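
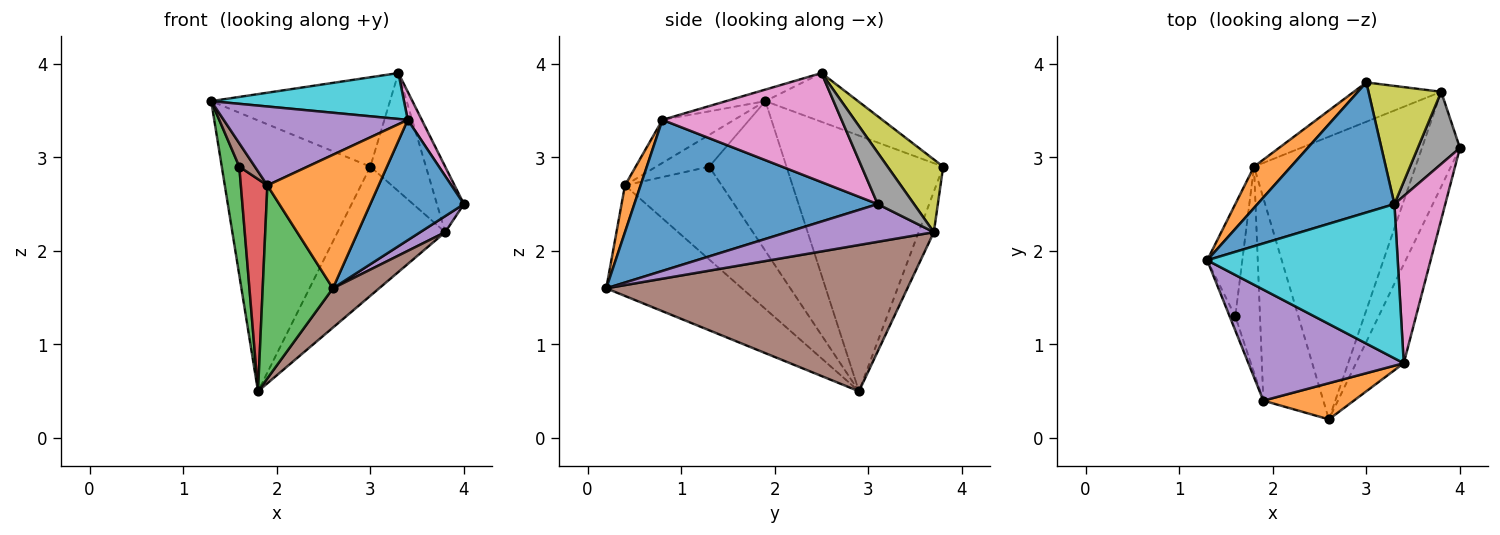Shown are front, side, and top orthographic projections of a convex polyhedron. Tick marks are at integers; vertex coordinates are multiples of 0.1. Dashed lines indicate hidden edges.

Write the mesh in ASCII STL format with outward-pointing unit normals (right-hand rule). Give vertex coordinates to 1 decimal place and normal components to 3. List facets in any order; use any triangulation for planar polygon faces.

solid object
 facet normal 0.895 -0.344 -0.283
  outer loop
   vertex 3.4 0.8 3.4
   vertex 2.6 0.2 1.6
   vertex 4.0 3.1 2.5
  endloop
 endfacet
 facet normal -0.722 0.684 0.104
  outer loop
   vertex 3.0 3.8 2.9
   vertex 1.8 2.9 0.5
   vertex 1.3 1.9 3.6
  endloop
 endfacet
 facet normal -0.951 -0.215 -0.223
  outer loop
   vertex 1.6 1.3 2.9
   vertex 1.3 1.9 3.6
   vertex 1.8 2.9 0.5
  endloop
 endfacet
 facet normal -0.134 0.948 -0.289
  outer loop
   vertex 3.8 3.7 2.2
   vertex 1.8 2.9 0.5
   vertex 3.0 3.8 2.9
  endloop
 endfacet
 facet normal 0.700 -0.119 -0.705
  outer loop
   vertex 3.8 3.7 2.2
   vertex 4.0 3.1 2.5
   vertex 2.6 0.2 1.6
  endloop
 endfacet
 facet normal 0.668 -0.103 -0.737
  outer loop
   vertex 3.8 3.7 2.2
   vertex 2.6 0.2 1.6
   vertex 1.8 2.9 0.5
  endloop
 endfacet
 facet normal 0.904 -0.071 0.422
  outer loop
   vertex 3.3 2.5 3.9
   vertex 3.4 0.8 3.4
   vertex 4.0 3.1 2.5
  endloop
 endfacet
 facet normal 0.671 0.498 0.549
  outer loop
   vertex 3.3 2.5 3.9
   vertex 4.0 3.1 2.5
   vertex 3.8 3.7 2.2
  endloop
 endfacet
 facet normal 0.577 0.577 0.577
  outer loop
   vertex 3.3 2.5 3.9
   vertex 3.8 3.7 2.2
   vertex 3.0 3.8 2.9
  endloop
 endfacet
 facet normal -0.058 -0.285 0.957
  outer loop
   vertex 3.3 2.5 3.9
   vertex 1.3 1.9 3.6
   vertex 3.4 0.8 3.4
  endloop
 endfacet
 facet normal -0.282 0.543 0.791
  outer loop
   vertex 3.3 2.5 3.9
   vertex 3.0 3.8 2.9
   vertex 1.3 1.9 3.6
  endloop
 endfacet
 facet normal 0.134 -0.956 0.259
  outer loop
   vertex 1.9 0.4 2.7
   vertex 2.6 0.2 1.6
   vertex 3.4 0.8 3.4
  endloop
 endfacet
 facet normal -0.800 -0.414 -0.434
  outer loop
   vertex 1.9 0.4 2.7
   vertex 1.8 2.9 0.5
   vertex 2.6 0.2 1.6
  endloop
 endfacet
 facet normal -0.934 -0.256 -0.249
  outer loop
   vertex 1.9 0.4 2.7
   vertex 1.6 1.3 2.9
   vertex 1.8 2.9 0.5
  endloop
 endfacet
 facet normal -0.220 -0.565 0.795
  outer loop
   vertex 1.9 0.4 2.7
   vertex 3.4 0.8 3.4
   vertex 1.3 1.9 3.6
  endloop
 endfacet
 facet normal -0.946 -0.278 -0.167
  outer loop
   vertex 1.9 0.4 2.7
   vertex 1.3 1.9 3.6
   vertex 1.6 1.3 2.9
  endloop
 endfacet
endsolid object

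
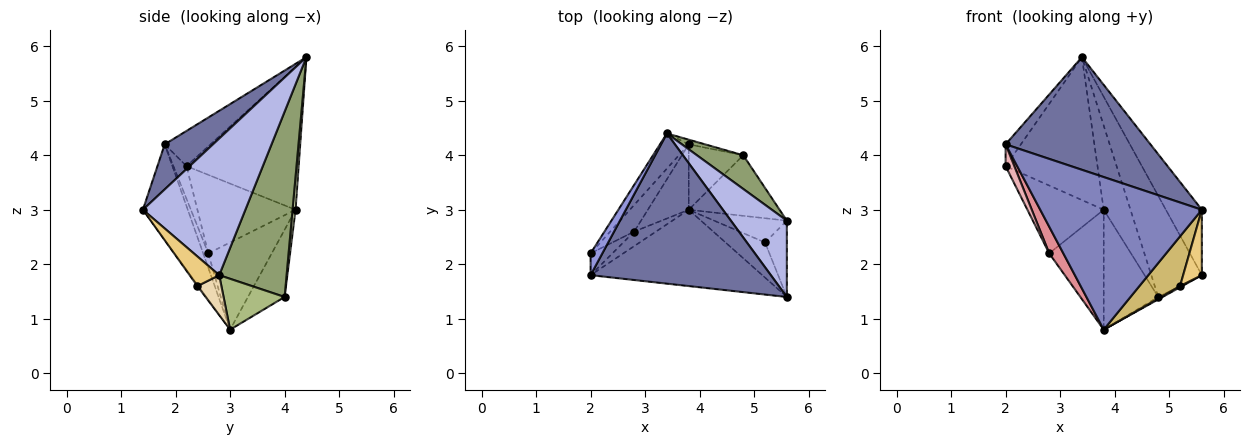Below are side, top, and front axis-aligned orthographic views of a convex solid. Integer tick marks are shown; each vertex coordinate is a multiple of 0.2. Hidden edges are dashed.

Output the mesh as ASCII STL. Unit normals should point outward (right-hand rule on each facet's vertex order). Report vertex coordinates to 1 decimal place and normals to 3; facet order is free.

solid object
 facet normal 0.196 -0.588 0.784
  outer loop
   vertex 3.4 4.4 5.8
   vertex 2.0 1.8 4.2
   vertex 5.6 1.4 3.0
  endloop
 endfacet
 facet normal -0.241 -0.868 -0.434
  outer loop
   vertex 3.8 3.0 0.8
   vertex 5.6 1.4 3.0
   vertex 2.0 1.8 4.2
  endloop
 endfacet
 facet normal -0.905 0.302 0.302
  outer loop
   vertex 2.0 2.2 3.8
   vertex 2.0 1.8 4.2
   vertex 3.4 4.4 5.8
  endloop
 endfacet
 facet normal 0.880 0.309 0.360
  outer loop
   vertex 5.6 2.8 1.8
   vertex 3.4 4.4 5.8
   vertex 5.6 1.4 3.0
  endloop
 endfacet
 facet normal 0.784 0.588 0.196
  outer loop
   vertex 5.6 2.8 1.8
   vertex 4.8 4.0 1.4
   vertex 3.4 4.4 5.8
  endloop
 endfacet
 facet normal 0.488 0.035 -0.872
  outer loop
   vertex 5.6 2.8 1.8
   vertex 3.8 3.0 0.8
   vertex 4.8 4.0 1.4
  endloop
 endfacet
 facet normal -0.764 0.626 -0.154
  outer loop
   vertex 3.8 4.2 3.0
   vertex 2.0 2.2 3.8
   vertex 3.4 4.4 5.8
  endloop
 endfacet
 facet normal 0.110 0.992 -0.055
  outer loop
   vertex 3.8 4.2 3.0
   vertex 3.4 4.4 5.8
   vertex 4.8 4.0 1.4
  endloop
 endfacet
 facet normal -0.509 0.756 -0.412
  outer loop
   vertex 3.8 4.2 3.0
   vertex 4.8 4.0 1.4
   vertex 3.8 3.0 0.8
  endloop
 endfacet
 facet normal -0.020 -0.816 -0.577
  outer loop
   vertex 5.2 2.4 1.6
   vertex 5.6 1.4 3.0
   vertex 3.8 3.0 0.8
  endloop
 endfacet
 facet normal 0.718 -0.453 -0.529
  outer loop
   vertex 5.2 2.4 1.6
   vertex 5.6 2.8 1.8
   vertex 5.6 1.4 3.0
  endloop
 endfacet
 facet normal 0.481 -0.044 -0.875
  outer loop
   vertex 5.2 2.4 1.6
   vertex 3.8 3.0 0.8
   vertex 5.6 2.8 1.8
  endloop
 endfacet
 facet normal -0.715 0.614 -0.335
  outer loop
   vertex 2.8 2.6 2.2
   vertex 3.8 4.2 3.0
   vertex 3.8 3.0 0.8
  endloop
 endfacet
 facet normal -0.767 0.597 -0.234
  outer loop
   vertex 2.8 2.6 2.2
   vertex 2.0 2.2 3.8
   vertex 3.8 4.2 3.0
  endloop
 endfacet
 facet normal -0.304 -0.836 -0.456
  outer loop
   vertex 2.8 2.6 2.2
   vertex 3.8 3.0 0.8
   vertex 2.0 1.8 4.2
  endloop
 endfacet
 facet normal -0.728 -0.485 -0.485
  outer loop
   vertex 2.8 2.6 2.2
   vertex 2.0 1.8 4.2
   vertex 2.0 2.2 3.8
  endloop
 endfacet
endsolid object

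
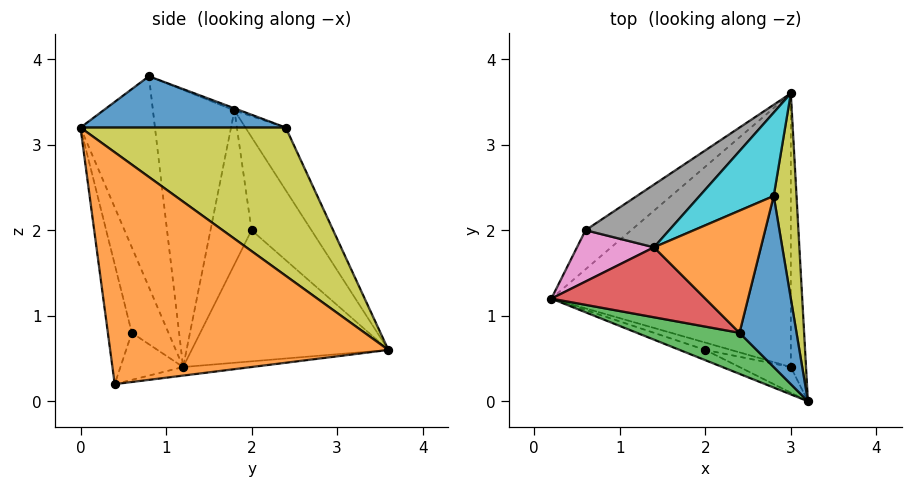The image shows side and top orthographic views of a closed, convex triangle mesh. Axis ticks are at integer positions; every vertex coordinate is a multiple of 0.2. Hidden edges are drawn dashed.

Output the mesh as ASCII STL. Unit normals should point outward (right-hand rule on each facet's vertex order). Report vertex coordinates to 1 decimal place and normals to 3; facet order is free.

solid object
 facet normal -0.035 0.124 -0.992
  outer loop
   vertex 3.0 0.4 0.2
   vertex 0.2 1.2 0.4
   vertex 3.0 3.6 0.6
  endloop
 endfacet
 facet normal 0.998 0.008 -0.065
  outer loop
   vertex 3.0 0.4 0.2
   vertex 3.0 3.6 0.6
   vertex 3.2 0.0 3.2
  endloop
 endfacet
 facet normal -0.297 -0.951 -0.089
  outer loop
   vertex 2.0 0.6 0.8
   vertex 3.2 0.0 3.2
   vertex 0.2 1.2 0.4
  endloop
 endfacet
 facet normal -0.282 -0.947 -0.154
  outer loop
   vertex 2.0 0.6 0.8
   vertex 0.2 1.2 0.4
   vertex 3.0 0.4 0.2
  endloop
 endfacet
 facet normal -0.258 -0.960 -0.111
  outer loop
   vertex 2.0 0.6 0.8
   vertex 3.0 0.4 0.2
   vertex 3.2 0.0 3.2
  endloop
 endfacet
 facet normal -0.626 0.749 -0.218
  outer loop
   vertex 0.6 2.0 2.0
   vertex 3.0 3.6 0.6
   vertex 0.2 1.2 0.4
  endloop
 endfacet
 facet normal -0.816 -0.408 0.408
  outer loop
   vertex 0.6 2.0 2.0
   vertex 0.2 1.2 0.4
   vertex 1.4 1.8 3.4
  endloop
 endfacet
 facet normal -0.377 0.862 0.339
  outer loop
   vertex 0.6 2.0 2.0
   vertex 1.4 1.8 3.4
   vertex 3.0 3.6 0.6
  endloop
 endfacet
 facet normal 0.975 0.163 0.150
  outer loop
   vertex 2.8 2.4 3.2
   vertex 3.2 0.0 3.2
   vertex 3.0 3.6 0.6
  endloop
 endfacet
 facet normal -0.319 0.870 0.377
  outer loop
   vertex 2.8 2.4 3.2
   vertex 3.0 3.6 0.6
   vertex 1.4 1.8 3.4
  endloop
 endfacet
 facet normal 0.665 0.111 0.739
  outer loop
   vertex 2.4 0.8 3.8
   vertex 3.2 0.0 3.2
   vertex 2.8 2.4 3.2
  endloop
 endfacet
 facet normal -0.019 0.355 0.935
  outer loop
   vertex 2.4 0.8 3.8
   vertex 2.8 2.4 3.2
   vertex 1.4 1.8 3.4
  endloop
 endfacet
 facet normal -0.568 -0.775 0.276
  outer loop
   vertex 2.4 0.8 3.8
   vertex 0.2 1.2 0.4
   vertex 3.2 0.0 3.2
  endloop
 endfacet
 facet normal -0.723 -0.562 0.402
  outer loop
   vertex 2.4 0.8 3.8
   vertex 1.4 1.8 3.4
   vertex 0.2 1.2 0.4
  endloop
 endfacet
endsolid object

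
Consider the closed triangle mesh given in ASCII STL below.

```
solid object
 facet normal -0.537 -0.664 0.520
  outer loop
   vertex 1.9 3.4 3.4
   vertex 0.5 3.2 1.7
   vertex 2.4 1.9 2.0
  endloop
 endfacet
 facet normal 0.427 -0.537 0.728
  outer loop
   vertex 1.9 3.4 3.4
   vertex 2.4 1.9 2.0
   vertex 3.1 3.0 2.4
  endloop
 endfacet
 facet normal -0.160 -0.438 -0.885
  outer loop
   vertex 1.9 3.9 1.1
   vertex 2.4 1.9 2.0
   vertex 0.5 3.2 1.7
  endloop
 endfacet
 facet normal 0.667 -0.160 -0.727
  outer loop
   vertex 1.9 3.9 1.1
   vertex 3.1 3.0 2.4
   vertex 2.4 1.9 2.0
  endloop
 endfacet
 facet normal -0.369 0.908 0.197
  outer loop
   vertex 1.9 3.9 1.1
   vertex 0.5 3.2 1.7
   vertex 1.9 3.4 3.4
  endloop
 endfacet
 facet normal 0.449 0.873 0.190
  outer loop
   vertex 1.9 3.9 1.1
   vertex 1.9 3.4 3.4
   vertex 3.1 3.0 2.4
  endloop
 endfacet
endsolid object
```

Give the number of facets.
6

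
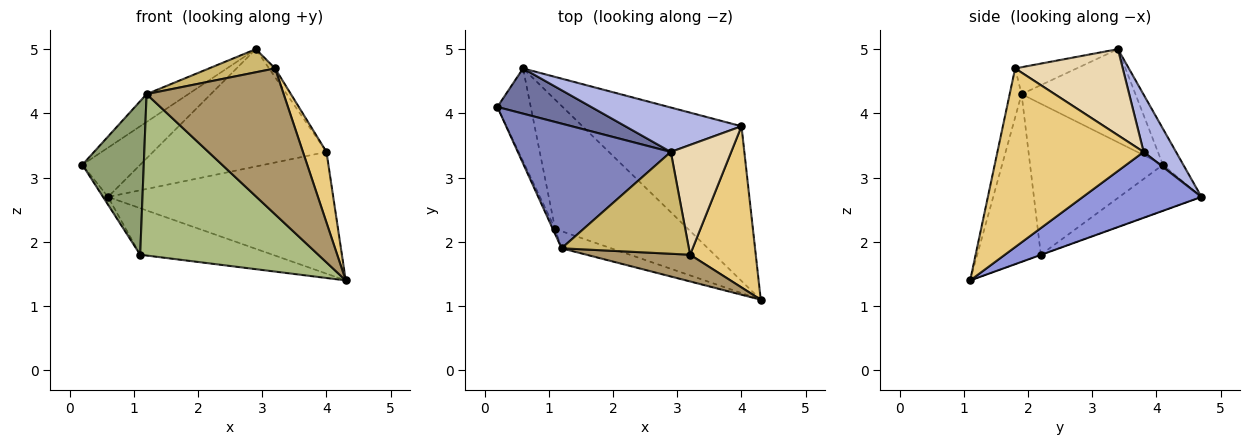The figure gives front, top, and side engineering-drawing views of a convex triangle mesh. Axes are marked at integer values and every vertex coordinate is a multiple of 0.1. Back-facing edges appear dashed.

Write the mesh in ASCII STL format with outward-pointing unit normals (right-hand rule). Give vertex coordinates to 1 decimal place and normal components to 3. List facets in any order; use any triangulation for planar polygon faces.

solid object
 facet normal -0.251 0.713 0.654
  outer loop
   vertex 0.6 4.7 2.7
   vertex 0.2 4.1 3.2
   vertex 2.9 3.4 5.0
  endloop
 endfacet
 facet normal -0.511 0.187 0.839
  outer loop
   vertex 1.2 1.9 4.3
   vertex 2.9 3.4 5.0
   vertex 0.2 4.1 3.2
  endloop
 endfacet
 facet normal 0.310 0.588 -0.747
  outer loop
   vertex 4.0 3.8 3.4
   vertex 4.3 1.1 1.4
   vertex 0.6 4.7 2.7
  endloop
 endfacet
 facet normal 0.172 0.921 0.349
  outer loop
   vertex 4.0 3.8 3.4
   vertex 0.6 4.7 2.7
   vertex 2.9 3.4 5.0
  endloop
 endfacet
 facet normal -0.908 -0.420 -0.014
  outer loop
   vertex 1.1 2.2 1.8
   vertex 1.2 1.9 4.3
   vertex 0.2 4.1 3.2
  endloop
 endfacet
 facet normal -0.335 -0.937 -0.099
  outer loop
   vertex 1.1 2.2 1.8
   vertex 4.3 1.1 1.4
   vertex 1.2 1.9 4.3
  endloop
 endfacet
 facet normal -0.808 0.050 -0.587
  outer loop
   vertex 1.1 2.2 1.8
   vertex 0.2 4.1 3.2
   vertex 0.6 4.7 2.7
  endloop
 endfacet
 facet normal -0.001 0.338 -0.941
  outer loop
   vertex 1.1 2.2 1.8
   vertex 0.6 4.7 2.7
   vertex 4.3 1.1 1.4
  endloop
 endfacet
 facet normal -0.085 -0.980 0.180
  outer loop
   vertex 3.2 1.8 4.7
   vertex 1.2 1.9 4.3
   vertex 4.3 1.1 1.4
  endloop
 endfacet
 facet normal -0.202 -0.217 0.955
  outer loop
   vertex 3.2 1.8 4.7
   vertex 2.9 3.4 5.0
   vertex 1.2 1.9 4.3
  endloop
 endfacet
 facet normal 0.928 -0.150 0.341
  outer loop
   vertex 3.2 1.8 4.7
   vertex 4.3 1.1 1.4
   vertex 4.0 3.8 3.4
  endloop
 endfacet
 facet normal 0.818 0.046 0.574
  outer loop
   vertex 3.2 1.8 4.7
   vertex 4.0 3.8 3.4
   vertex 2.9 3.4 5.0
  endloop
 endfacet
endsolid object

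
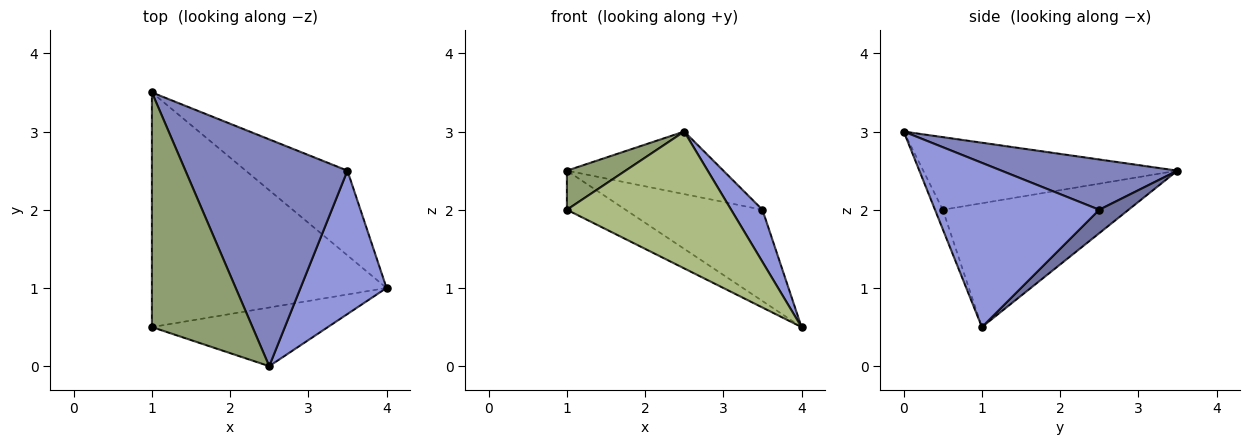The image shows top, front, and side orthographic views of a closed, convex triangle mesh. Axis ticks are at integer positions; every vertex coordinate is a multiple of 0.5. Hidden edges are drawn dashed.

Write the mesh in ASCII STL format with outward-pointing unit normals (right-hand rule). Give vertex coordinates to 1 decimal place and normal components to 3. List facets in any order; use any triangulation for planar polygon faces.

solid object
 facet normal 0.155 0.724 -0.672
  outer loop
   vertex 3.5 2.5 2.0
   vertex 4.0 1.0 0.5
   vertex 1.0 3.5 2.5
  endloop
 endfacet
 facet normal 0.287 0.255 0.924
  outer loop
   vertex 3.5 2.5 2.0
   vertex 1.0 3.5 2.5
   vertex 2.5 0.0 3.0
  endloop
 endfacet
 facet normal 0.873 -0.166 0.458
  outer loop
   vertex 3.5 2.5 2.0
   vertex 2.5 0.0 3.0
   vertex 4.0 1.0 0.5
  endloop
 endfacet
 facet normal -0.462 0.146 -0.875
  outer loop
   vertex 1.0 0.5 2.0
   vertex 1.0 3.5 2.5
   vertex 4.0 1.0 0.5
  endloop
 endfacet
 facet normal -0.580 -0.134 0.803
  outer loop
   vertex 1.0 0.5 2.0
   vertex 2.5 0.0 3.0
   vertex 1.0 3.5 2.5
  endloop
 endfacet
 facet normal -0.044 -0.918 -0.394
  outer loop
   vertex 1.0 0.5 2.0
   vertex 4.0 1.0 0.5
   vertex 2.5 0.0 3.0
  endloop
 endfacet
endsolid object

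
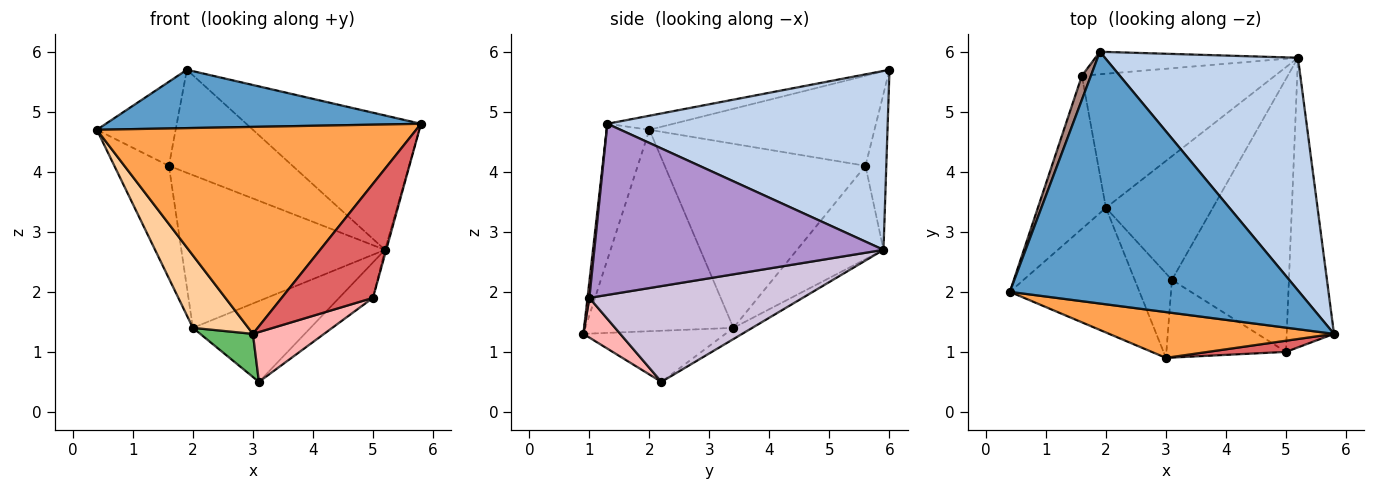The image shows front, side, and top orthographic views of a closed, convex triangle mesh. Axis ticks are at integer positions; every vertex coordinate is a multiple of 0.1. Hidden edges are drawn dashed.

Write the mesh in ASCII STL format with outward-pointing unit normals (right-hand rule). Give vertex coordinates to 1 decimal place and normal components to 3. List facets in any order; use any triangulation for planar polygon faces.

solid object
 facet normal -0.047 -0.226 0.973
  outer loop
   vertex 1.9 6.0 5.7
   vertex 0.4 2.0 4.7
   vertex 5.8 1.3 4.8
  endloop
 endfacet
 facet normal 0.626 0.390 0.675
  outer loop
   vertex 5.2 5.9 2.7
   vertex 1.9 6.0 5.7
   vertex 5.8 1.3 4.8
  endloop
 endfacet
 facet normal -0.129 -0.968 0.214
  outer loop
   vertex 3.0 0.9 1.3
   vertex 5.8 1.3 4.8
   vertex 0.4 2.0 4.7
  endloop
 endfacet
 facet normal -0.802 -0.300 -0.516
  outer loop
   vertex 2.0 3.4 1.4
   vertex 3.0 0.9 1.3
   vertex 0.4 2.0 4.7
  endloop
 endfacet
 facet normal -0.774 -0.287 -0.564
  outer loop
   vertex 2.0 3.4 1.4
   vertex 3.1 2.2 0.5
   vertex 3.0 0.9 1.3
  endloop
 endfacet
 facet normal -0.087 0.545 -0.834
  outer loop
   vertex 2.0 3.4 1.4
   vertex 5.2 5.9 2.7
   vertex 3.1 2.2 0.5
  endloop
 endfacet
 facet normal 0.021 -0.995 0.097
  outer loop
   vertex 5.0 1.0 1.9
   vertex 5.8 1.3 4.8
   vertex 3.0 0.9 1.3
  endloop
 endfacet
 facet normal 0.269 -0.520 -0.811
  outer loop
   vertex 5.0 1.0 1.9
   vertex 3.0 0.9 1.3
   vertex 3.1 2.2 0.5
  endloop
 endfacet
 facet normal 0.964 0.004 -0.266
  outer loop
   vertex 5.0 1.0 1.9
   vertex 5.2 5.9 2.7
   vertex 5.8 1.3 4.8
  endloop
 endfacet
 facet normal 0.630 0.100 -0.770
  outer loop
   vertex 5.0 1.0 1.9
   vertex 3.1 2.2 0.5
   vertex 5.2 5.9 2.7
  endloop
 endfacet
 facet normal -0.940 0.329 0.094
  outer loop
   vertex 1.6 5.6 4.1
   vertex 0.4 2.0 4.7
   vertex 1.9 6.0 5.7
  endloop
 endfacet
 facet normal -0.909 0.247 -0.336
  outer loop
   vertex 1.6 5.6 4.1
   vertex 2.0 3.4 1.4
   vertex 0.4 2.0 4.7
  endloop
 endfacet
 facet normal -0.162 0.964 -0.211
  outer loop
   vertex 1.6 5.6 4.1
   vertex 1.9 6.0 5.7
   vertex 5.2 5.9 2.7
  endloop
 endfacet
 facet normal -0.304 0.716 -0.628
  outer loop
   vertex 1.6 5.6 4.1
   vertex 5.2 5.9 2.7
   vertex 2.0 3.4 1.4
  endloop
 endfacet
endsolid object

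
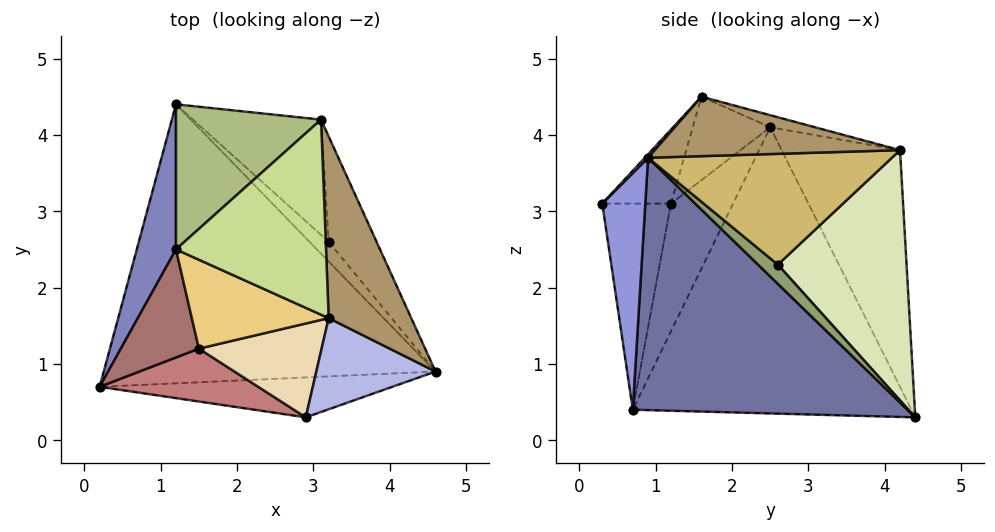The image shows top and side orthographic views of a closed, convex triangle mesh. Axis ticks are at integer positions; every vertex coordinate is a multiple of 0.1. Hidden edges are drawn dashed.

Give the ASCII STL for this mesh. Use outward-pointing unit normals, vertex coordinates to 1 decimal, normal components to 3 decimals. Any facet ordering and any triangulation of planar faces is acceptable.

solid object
 facet normal 0.595 -0.182 -0.783
  outer loop
   vertex 1.2 4.4 0.3
   vertex 4.6 0.9 3.7
   vertex 0.2 0.7 0.4
  endloop
 endfacet
 facet normal -0.956 0.262 0.131
  outer loop
   vertex 1.2 2.5 4.1
   vertex 1.2 4.4 0.3
   vertex 0.2 0.7 0.4
  endloop
 endfacet
 facet normal 0.444 -0.709 -0.549
  outer loop
   vertex 2.9 0.3 3.1
   vertex 0.2 0.7 0.4
   vertex 4.6 0.9 3.7
  endloop
 endfacet
 facet normal 0.020 -0.735 0.678
  outer loop
   vertex 2.9 0.3 3.1
   vertex 4.6 0.9 3.7
   vertex 3.2 1.6 4.5
  endloop
 endfacet
 facet normal 0.707 0.000 -0.707
  outer loop
   vertex 3.2 2.6 2.3
   vertex 4.6 0.9 3.7
   vertex 1.2 4.4 0.3
  endloop
 endfacet
 facet normal -0.589 0.723 0.361
  outer loop
   vertex 3.1 4.2 3.8
   vertex 1.2 4.4 0.3
   vertex 1.2 2.5 4.1
  endloop
 endfacet
 facet normal -0.077 0.256 0.963
  outer loop
   vertex 3.1 4.2 3.8
   vertex 1.2 2.5 4.1
   vertex 3.2 1.6 4.5
  endloop
 endfacet
 facet normal 0.802 0.435 -0.410
  outer loop
   vertex 3.1 4.2 3.8
   vertex 3.2 2.6 2.3
   vertex 1.2 4.4 0.3
  endloop
 endfacet
 facet normal 0.568 0.234 0.789
  outer loop
   vertex 3.1 4.2 3.8
   vertex 3.2 1.6 4.5
   vertex 4.6 0.9 3.7
  endloop
 endfacet
 facet normal 0.844 0.394 -0.365
  outer loop
   vertex 3.1 4.2 3.8
   vertex 4.6 0.9 3.7
   vertex 3.2 2.6 2.3
  endloop
 endfacet
 facet normal -0.411 -0.614 0.674
  outer loop
   vertex 1.5 1.2 3.1
   vertex 3.2 1.6 4.5
   vertex 1.2 2.5 4.1
  endloop
 endfacet
 facet normal -0.403 -0.626 0.668
  outer loop
   vertex 1.5 1.2 3.1
   vertex 2.9 0.3 3.1
   vertex 3.2 1.6 4.5
  endloop
 endfacet
 facet normal -0.732 -0.513 0.448
  outer loop
   vertex 1.5 1.2 3.1
   vertex 1.2 2.5 4.1
   vertex 0.2 0.7 0.4
  endloop
 endfacet
 facet normal -0.499 -0.777 0.384
  outer loop
   vertex 1.5 1.2 3.1
   vertex 0.2 0.7 0.4
   vertex 2.9 0.3 3.1
  endloop
 endfacet
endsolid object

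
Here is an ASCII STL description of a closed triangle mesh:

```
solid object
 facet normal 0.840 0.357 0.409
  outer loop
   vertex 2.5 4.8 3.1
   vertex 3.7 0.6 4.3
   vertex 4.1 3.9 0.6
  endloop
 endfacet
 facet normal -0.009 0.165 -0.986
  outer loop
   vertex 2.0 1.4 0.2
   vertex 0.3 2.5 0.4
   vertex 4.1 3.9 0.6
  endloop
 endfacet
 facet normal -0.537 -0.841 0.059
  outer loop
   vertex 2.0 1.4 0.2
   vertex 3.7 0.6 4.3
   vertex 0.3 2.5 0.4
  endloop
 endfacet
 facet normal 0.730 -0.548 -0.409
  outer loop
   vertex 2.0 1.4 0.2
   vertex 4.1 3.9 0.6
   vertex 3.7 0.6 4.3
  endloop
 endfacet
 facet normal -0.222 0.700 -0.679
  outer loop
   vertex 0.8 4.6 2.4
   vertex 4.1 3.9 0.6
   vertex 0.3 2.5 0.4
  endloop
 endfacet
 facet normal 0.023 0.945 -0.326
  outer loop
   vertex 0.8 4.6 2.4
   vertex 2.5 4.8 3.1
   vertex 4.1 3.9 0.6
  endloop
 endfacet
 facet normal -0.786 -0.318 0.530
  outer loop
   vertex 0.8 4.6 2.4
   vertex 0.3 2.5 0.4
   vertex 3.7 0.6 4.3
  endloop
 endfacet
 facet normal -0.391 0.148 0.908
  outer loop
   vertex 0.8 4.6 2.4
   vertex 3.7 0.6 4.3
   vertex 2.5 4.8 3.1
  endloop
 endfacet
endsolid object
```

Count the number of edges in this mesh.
12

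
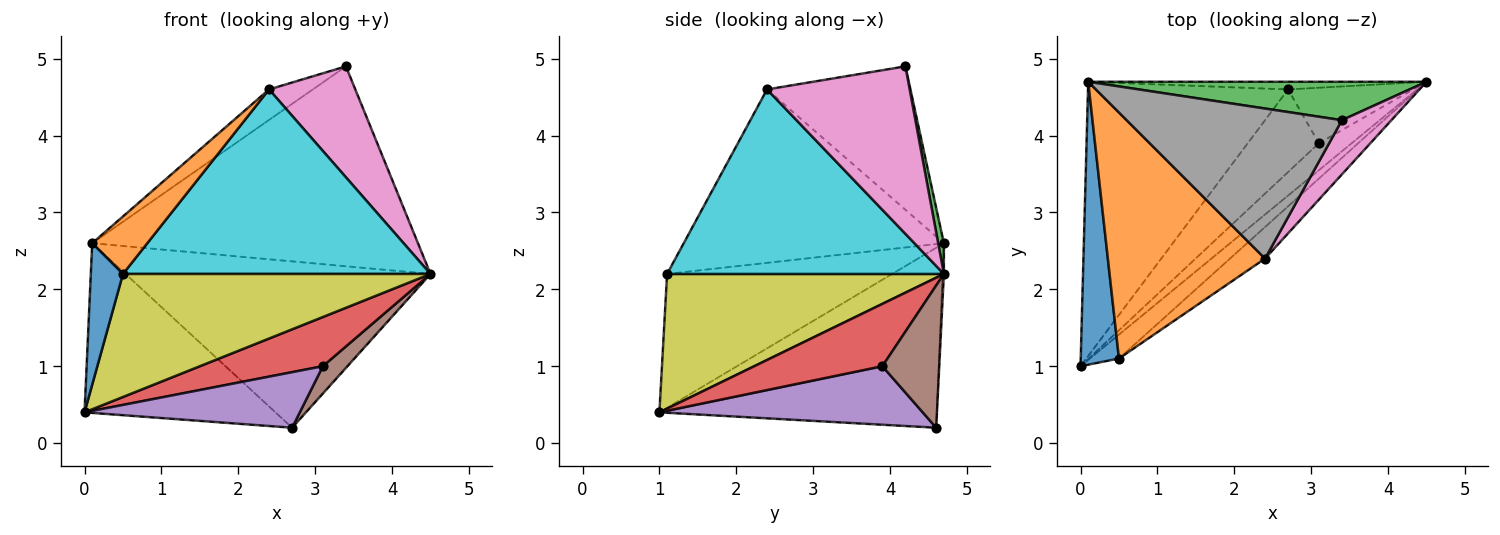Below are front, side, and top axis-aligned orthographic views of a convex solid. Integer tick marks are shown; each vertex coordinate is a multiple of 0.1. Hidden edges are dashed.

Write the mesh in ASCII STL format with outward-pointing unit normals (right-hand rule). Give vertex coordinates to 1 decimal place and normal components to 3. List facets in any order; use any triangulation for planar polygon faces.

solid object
 facet normal -0.607 0.418 -0.675
  outer loop
   vertex 0.1 4.7 2.6
   vertex 2.7 4.6 0.2
   vertex 0.0 1.0 0.4
  endloop
 endfacet
 facet normal -0.004 0.999 -0.046
  outer loop
   vertex 0.1 4.7 2.6
   vertex 4.5 4.7 2.2
   vertex 2.7 4.6 0.2
  endloop
 endfacet
 facet normal 0.017 0.982 0.189
  outer loop
   vertex 0.1 4.7 2.6
   vertex 3.4 4.2 4.9
   vertex 4.5 4.7 2.2
  endloop
 endfacet
 facet normal 0.674 -0.647 -0.355
  outer loop
   vertex 3.1 3.9 1.0
   vertex 4.5 4.7 2.2
   vertex 0.0 1.0 0.4
  endloop
 endfacet
 facet normal 0.564 -0.461 -0.685
  outer loop
   vertex 3.1 3.9 1.0
   vertex 0.0 1.0 0.4
   vertex 2.7 4.6 0.2
  endloop
 endfacet
 facet normal 0.715 -0.309 -0.628
  outer loop
   vertex 3.1 3.9 1.0
   vertex 2.7 4.6 0.2
   vertex 4.5 4.7 2.2
  endloop
 endfacet
 facet normal 0.830 -0.502 0.245
  outer loop
   vertex 2.4 2.4 4.6
   vertex 4.5 4.7 2.2
   vertex 3.4 4.2 4.9
  endloop
 endfacet
 facet normal -0.547 0.167 0.821
  outer loop
   vertex 2.4 2.4 4.6
   vertex 3.4 4.2 4.9
   vertex 0.1 4.7 2.6
  endloop
 endfacet
 facet normal 0.662 -0.736 -0.143
  outer loop
   vertex 0.5 1.1 2.2
   vertex 0.0 1.0 0.4
   vertex 4.5 4.7 2.2
  endloop
 endfacet
 facet normal 0.664 -0.737 -0.126
  outer loop
   vertex 0.5 1.1 2.2
   vertex 4.5 4.7 2.2
   vertex 2.4 2.4 4.6
  endloop
 endfacet
 facet normal -0.953 -0.136 0.272
  outer loop
   vertex 0.5 1.1 2.2
   vertex 0.1 4.7 2.6
   vertex 0.0 1.0 0.4
  endloop
 endfacet
 facet normal -0.732 -0.155 0.663
  outer loop
   vertex 0.5 1.1 2.2
   vertex 2.4 2.4 4.6
   vertex 0.1 4.7 2.6
  endloop
 endfacet
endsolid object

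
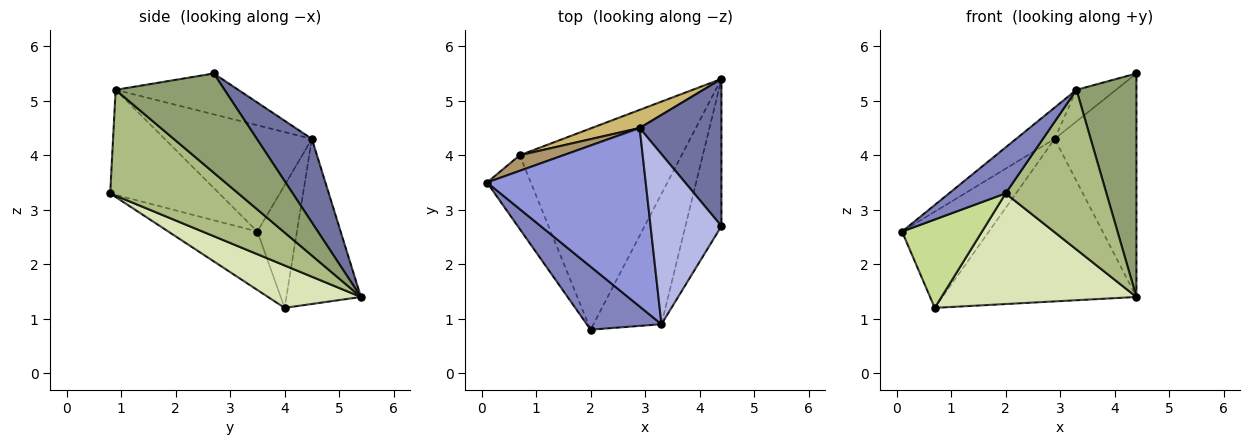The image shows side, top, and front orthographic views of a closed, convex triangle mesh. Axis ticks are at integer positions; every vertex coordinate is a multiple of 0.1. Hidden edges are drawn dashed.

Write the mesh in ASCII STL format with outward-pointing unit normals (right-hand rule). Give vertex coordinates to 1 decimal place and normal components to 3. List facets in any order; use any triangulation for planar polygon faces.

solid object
 facet normal 0.490 0.728 0.479
  outer loop
   vertex 2.9 4.5 4.3
   vertex 4.4 2.7 5.5
   vertex 4.4 5.4 1.4
  endloop
 endfacet
 facet normal -0.750 -0.390 0.534
  outer loop
   vertex 3.3 0.9 5.2
   vertex 0.1 3.5 2.6
   vertex 2.0 0.8 3.3
  endloop
 endfacet
 facet normal -0.551 0.144 0.822
  outer loop
   vertex 3.3 0.9 5.2
   vertex 2.9 4.5 4.3
   vertex 0.1 3.5 2.6
  endloop
 endfacet
 facet normal -0.493 0.159 0.855
  outer loop
   vertex 3.3 0.9 5.2
   vertex 4.4 2.7 5.5
   vertex 2.9 4.5 4.3
  endloop
 endfacet
 facet normal 0.835 -0.460 -0.303
  outer loop
   vertex 3.3 0.9 5.2
   vertex 4.4 5.4 1.4
   vertex 4.4 2.7 5.5
  endloop
 endfacet
 facet normal 0.701 -0.552 -0.451
  outer loop
   vertex 3.3 0.9 5.2
   vertex 2.0 0.8 3.3
   vertex 4.4 5.4 1.4
  endloop
 endfacet
 facet normal -0.650 -0.584 -0.487
  outer loop
   vertex 0.7 4.0 1.2
   vertex 2.0 0.8 3.3
   vertex 0.1 3.5 2.6
  endloop
 endfacet
 facet normal 0.224 -0.470 -0.854
  outer loop
   vertex 0.7 4.0 1.2
   vertex 4.4 5.4 1.4
   vertex 2.0 0.8 3.3
  endloop
 endfacet
 facet normal -0.410 0.900 0.146
  outer loop
   vertex 0.7 4.0 1.2
   vertex 0.1 3.5 2.6
   vertex 2.9 4.5 4.3
  endloop
 endfacet
 facet normal -0.357 0.928 0.104
  outer loop
   vertex 0.7 4.0 1.2
   vertex 2.9 4.5 4.3
   vertex 4.4 5.4 1.4
  endloop
 endfacet
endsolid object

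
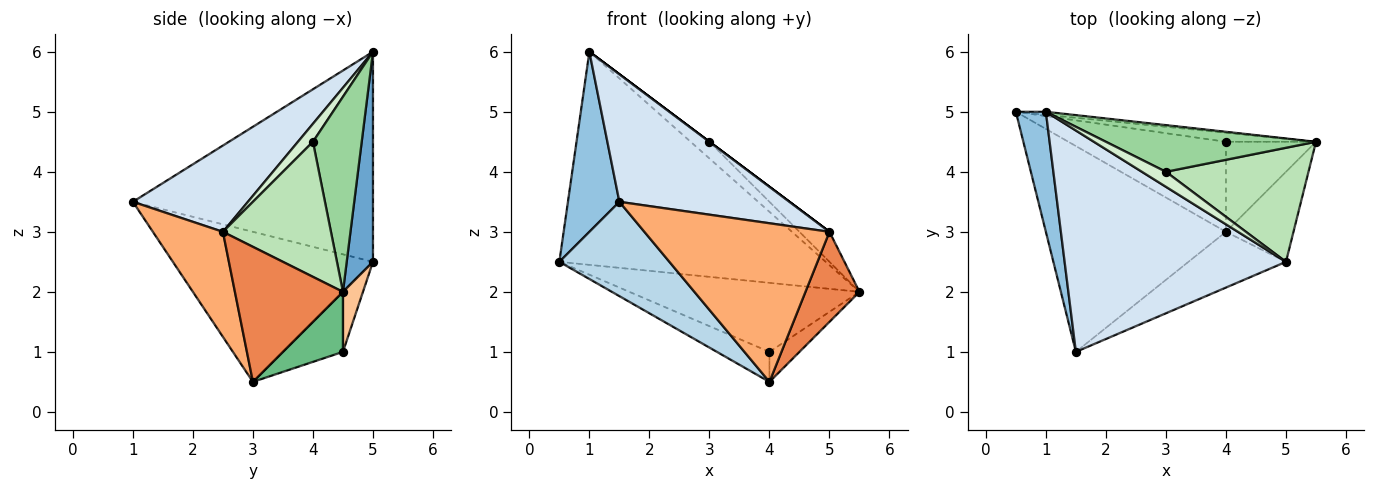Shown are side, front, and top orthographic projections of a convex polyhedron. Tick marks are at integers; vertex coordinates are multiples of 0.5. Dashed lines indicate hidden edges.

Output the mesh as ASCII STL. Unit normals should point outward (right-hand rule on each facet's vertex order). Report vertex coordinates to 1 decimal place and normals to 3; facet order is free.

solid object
 facet normal 0.098 0.995 -0.014
  outer loop
   vertex 1.0 5.0 6.0
   vertex 5.5 4.5 2.0
   vertex 0.5 5.0 2.5
  endloop
 endfacet
 facet normal -0.968 -0.208 0.138
  outer loop
   vertex 1.0 5.0 6.0
   vertex 0.5 5.0 2.5
   vertex 1.5 1.0 3.5
  endloop
 endfacet
 facet normal -0.604 -0.332 -0.725
  outer loop
   vertex 4.0 3.0 0.5
   vertex 1.5 1.0 3.5
   vertex 0.5 5.0 2.5
  endloop
 endfacet
 facet normal 0.320 -0.473 0.821
  outer loop
   vertex 5.0 2.5 3.0
   vertex 1.0 5.0 6.0
   vertex 1.5 1.0 3.5
  endloop
 endfacet
 facet normal 0.816 -0.408 -0.408
  outer loop
   vertex 5.0 2.5 3.0
   vertex 4.0 3.0 0.5
   vertex 5.5 4.5 2.0
  endloop
 endfacet
 facet normal 0.336 -0.889 -0.312
  outer loop
   vertex 5.0 2.5 3.0
   vertex 1.5 1.0 3.5
   vertex 4.0 3.0 0.5
  endloop
 endfacet
 facet normal 0.086 0.988 -0.129
  outer loop
   vertex 4.0 4.5 1.0
   vertex 0.5 5.0 2.5
   vertex 5.5 4.5 2.0
  endloop
 endfacet
 facet normal -0.340 0.297 -0.892
  outer loop
   vertex 4.0 4.5 1.0
   vertex 4.0 3.0 0.5
   vertex 0.5 5.0 2.5
  endloop
 endfacet
 facet normal 0.535 0.267 -0.802
  outer loop
   vertex 4.0 4.5 1.0
   vertex 5.5 4.5 2.0
   vertex 4.0 3.0 0.5
  endloop
 endfacet
 facet normal 0.658 0.253 0.709
  outer loop
   vertex 3.0 4.0 4.5
   vertex 5.5 4.5 2.0
   vertex 1.0 5.0 6.0
  endloop
 endfacet
 facet normal 0.676 0.188 0.713
  outer loop
   vertex 3.0 4.0 4.5
   vertex 5.0 2.5 3.0
   vertex 5.5 4.5 2.0
  endloop
 endfacet
 facet normal 0.600 0.000 0.800
  outer loop
   vertex 3.0 4.0 4.5
   vertex 1.0 5.0 6.0
   vertex 5.0 2.5 3.0
  endloop
 endfacet
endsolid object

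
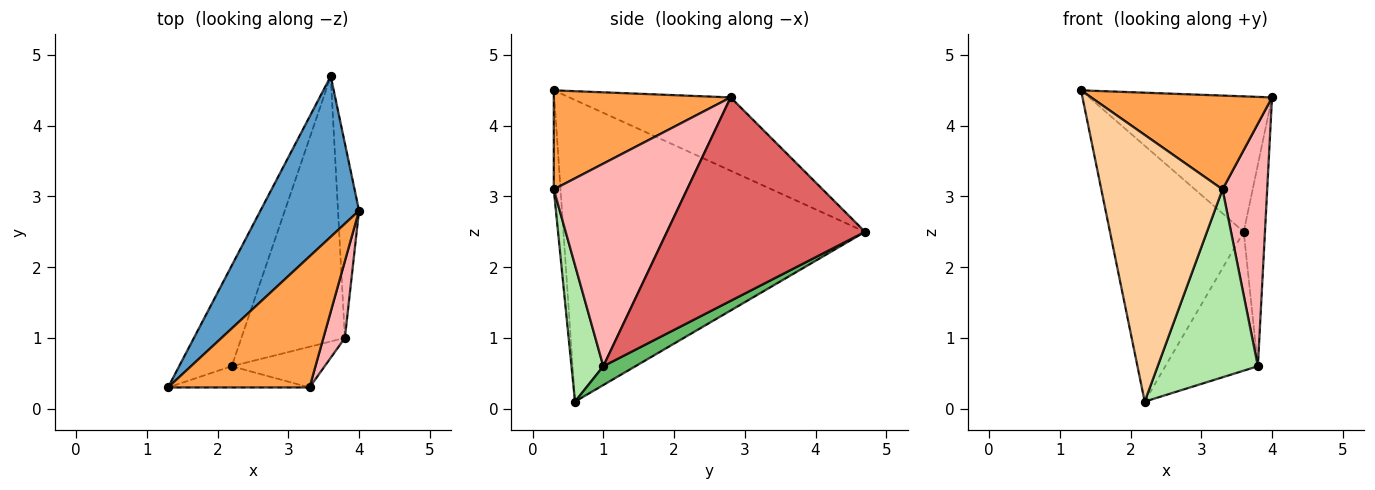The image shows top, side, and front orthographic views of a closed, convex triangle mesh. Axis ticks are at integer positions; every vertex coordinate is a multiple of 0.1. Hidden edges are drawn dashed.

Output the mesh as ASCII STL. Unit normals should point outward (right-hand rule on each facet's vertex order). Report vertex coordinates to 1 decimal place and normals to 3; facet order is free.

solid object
 facet normal -0.494 0.560 0.665
  outer loop
   vertex 3.6 4.7 2.5
   vertex 1.3 0.3 4.5
   vertex 4.0 2.8 4.4
  endloop
 endfacet
 facet normal -0.903 0.400 -0.157
  outer loop
   vertex 2.2 0.6 0.1
   vertex 1.3 0.3 4.5
   vertex 3.6 4.7 2.5
  endloop
 endfacet
 facet normal 0.495 -0.506 0.707
  outer loop
   vertex 3.3 0.3 3.1
   vertex 4.0 2.8 4.4
   vertex 1.3 0.3 4.5
  endloop
 endfacet
 facet normal -0.055 -0.995 -0.079
  outer loop
   vertex 3.3 0.3 3.1
   vertex 1.3 0.3 4.5
   vertex 2.2 0.6 0.1
  endloop
 endfacet
 facet normal 0.159 0.458 -0.875
  outer loop
   vertex 3.8 1.0 0.6
   vertex 2.2 0.6 0.1
   vertex 3.6 4.7 2.5
  endloop
 endfacet
 facet normal 0.296 -0.933 -0.202
  outer loop
   vertex 3.8 1.0 0.6
   vertex 3.3 0.3 3.1
   vertex 2.2 0.6 0.1
  endloop
 endfacet
 facet normal 0.989 0.106 -0.102
  outer loop
   vertex 3.8 1.0 0.6
   vertex 3.6 4.7 2.5
   vertex 4.0 2.8 4.4
  endloop
 endfacet
 facet normal 0.943 -0.316 0.100
  outer loop
   vertex 3.8 1.0 0.6
   vertex 4.0 2.8 4.4
   vertex 3.3 0.3 3.1
  endloop
 endfacet
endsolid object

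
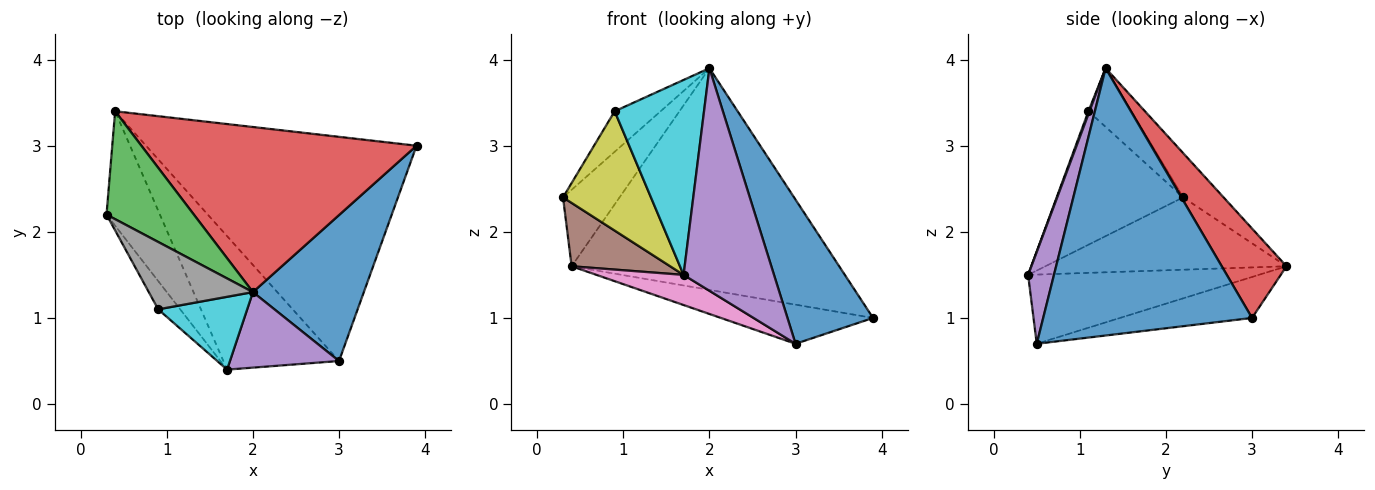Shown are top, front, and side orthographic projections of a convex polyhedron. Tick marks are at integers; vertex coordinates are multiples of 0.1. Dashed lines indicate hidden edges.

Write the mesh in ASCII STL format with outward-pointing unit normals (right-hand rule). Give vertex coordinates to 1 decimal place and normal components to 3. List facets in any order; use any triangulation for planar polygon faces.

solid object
 facet normal 0.864 -0.354 0.358
  outer loop
   vertex 2.0 1.3 3.9
   vertex 3.0 0.5 0.7
   vertex 3.9 3.0 1.0
  endloop
 endfacet
 facet normal -0.148 0.170 -0.974
  outer loop
   vertex 0.4 3.4 1.6
   vertex 3.9 3.0 1.0
   vertex 3.0 0.5 0.7
  endloop
 endfacet
 facet normal -0.382 0.534 0.754
  outer loop
   vertex 0.4 3.4 1.6
   vertex 0.3 2.2 2.4
   vertex 2.0 1.3 3.9
  endloop
 endfacet
 facet normal 0.190 0.787 0.586
  outer loop
   vertex 0.4 3.4 1.6
   vertex 2.0 1.3 3.9
   vertex 3.9 3.0 1.0
  endloop
 endfacet
 facet normal 0.261 -0.914 0.310
  outer loop
   vertex 1.7 0.4 1.5
   vertex 3.0 0.5 0.7
   vertex 2.0 1.3 3.9
  endloop
 endfacet
 facet normal -0.764 -0.312 -0.564
  outer loop
   vertex 1.7 0.4 1.5
   vertex 0.3 2.2 2.4
   vertex 0.4 3.4 1.6
  endloop
 endfacet
 facet normal -0.504 -0.190 -0.843
  outer loop
   vertex 1.7 0.4 1.5
   vertex 0.4 3.4 1.6
   vertex 3.0 0.5 0.7
  endloop
 endfacet
 facet normal -0.435 0.464 0.772
  outer loop
   vertex 0.9 1.1 3.4
   vertex 2.0 1.3 3.9
   vertex 0.3 2.2 2.4
  endloop
 endfacet
 facet normal -0.814 -0.566 -0.134
  outer loop
   vertex 0.9 1.1 3.4
   vertex 0.3 2.2 2.4
   vertex 1.7 0.4 1.5
  endloop
 endfacet
 facet normal 0.011 -0.937 0.350
  outer loop
   vertex 0.9 1.1 3.4
   vertex 1.7 0.4 1.5
   vertex 2.0 1.3 3.9
  endloop
 endfacet
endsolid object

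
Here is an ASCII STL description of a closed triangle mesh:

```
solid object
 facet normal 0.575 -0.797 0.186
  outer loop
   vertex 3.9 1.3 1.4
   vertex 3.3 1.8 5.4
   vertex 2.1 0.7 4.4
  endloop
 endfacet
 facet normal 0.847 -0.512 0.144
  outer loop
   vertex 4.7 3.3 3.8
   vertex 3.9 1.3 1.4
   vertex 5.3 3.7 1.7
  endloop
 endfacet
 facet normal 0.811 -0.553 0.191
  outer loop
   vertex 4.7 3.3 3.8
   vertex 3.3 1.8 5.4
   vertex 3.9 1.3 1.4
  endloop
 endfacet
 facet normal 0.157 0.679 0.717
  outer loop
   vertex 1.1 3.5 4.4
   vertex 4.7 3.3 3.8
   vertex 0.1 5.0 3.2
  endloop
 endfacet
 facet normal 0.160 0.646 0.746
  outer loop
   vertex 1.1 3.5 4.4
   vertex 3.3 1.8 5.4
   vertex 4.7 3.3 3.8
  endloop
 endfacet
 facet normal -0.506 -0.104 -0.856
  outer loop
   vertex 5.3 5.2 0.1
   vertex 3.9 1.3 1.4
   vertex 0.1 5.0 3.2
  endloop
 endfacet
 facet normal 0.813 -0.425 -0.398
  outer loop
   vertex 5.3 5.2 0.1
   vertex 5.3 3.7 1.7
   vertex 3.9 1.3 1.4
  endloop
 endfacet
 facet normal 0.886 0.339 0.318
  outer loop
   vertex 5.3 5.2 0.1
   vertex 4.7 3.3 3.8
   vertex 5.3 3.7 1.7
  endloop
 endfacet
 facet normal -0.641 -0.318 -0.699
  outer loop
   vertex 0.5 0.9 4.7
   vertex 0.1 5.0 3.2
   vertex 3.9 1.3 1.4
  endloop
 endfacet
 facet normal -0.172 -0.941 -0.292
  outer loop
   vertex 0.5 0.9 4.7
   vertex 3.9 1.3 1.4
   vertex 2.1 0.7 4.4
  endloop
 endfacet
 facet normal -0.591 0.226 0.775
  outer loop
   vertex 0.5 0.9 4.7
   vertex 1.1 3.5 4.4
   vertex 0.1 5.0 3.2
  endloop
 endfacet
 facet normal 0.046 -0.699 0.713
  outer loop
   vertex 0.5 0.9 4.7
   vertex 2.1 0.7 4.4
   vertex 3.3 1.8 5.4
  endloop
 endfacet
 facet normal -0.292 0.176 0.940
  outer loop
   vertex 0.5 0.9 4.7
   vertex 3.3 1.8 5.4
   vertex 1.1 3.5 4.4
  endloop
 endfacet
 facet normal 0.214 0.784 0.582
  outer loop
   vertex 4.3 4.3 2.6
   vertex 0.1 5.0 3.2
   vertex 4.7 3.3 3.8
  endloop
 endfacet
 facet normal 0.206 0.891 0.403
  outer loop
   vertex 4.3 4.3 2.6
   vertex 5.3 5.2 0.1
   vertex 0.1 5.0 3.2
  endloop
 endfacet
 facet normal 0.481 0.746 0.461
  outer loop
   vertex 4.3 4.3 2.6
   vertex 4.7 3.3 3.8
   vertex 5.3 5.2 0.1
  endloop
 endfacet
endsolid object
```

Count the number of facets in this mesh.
16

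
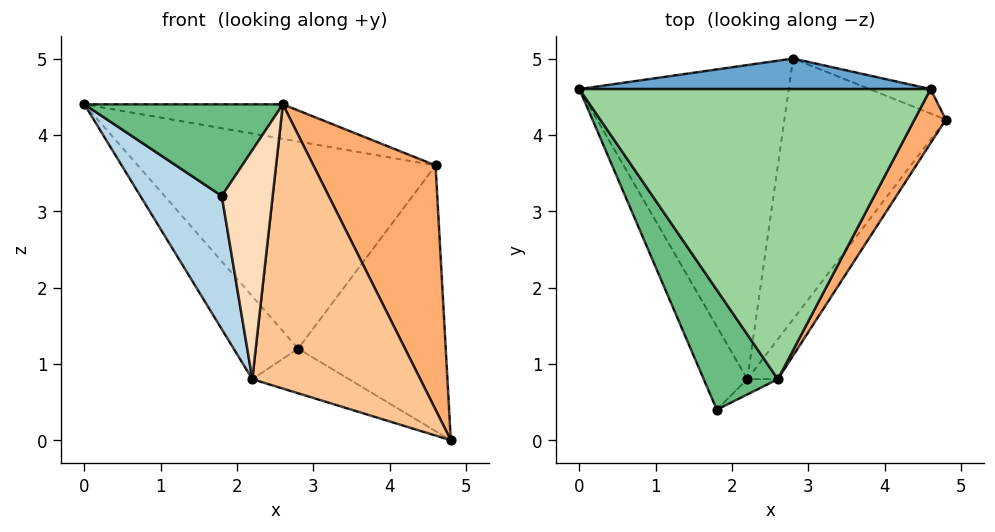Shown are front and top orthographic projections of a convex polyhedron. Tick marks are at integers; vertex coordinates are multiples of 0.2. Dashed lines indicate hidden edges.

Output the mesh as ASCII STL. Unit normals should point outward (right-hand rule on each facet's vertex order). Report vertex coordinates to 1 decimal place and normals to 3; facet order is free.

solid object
 facet normal 0.025 0.989 0.146
  outer loop
   vertex 4.6 4.6 3.6
   vertex 2.8 5.0 1.2
   vertex 0.0 4.6 4.4
  endloop
 endfacet
 facet normal 0.325 0.942 -0.087
  outer loop
   vertex 4.6 4.6 3.6
   vertex 4.8 4.2 0.0
   vertex 2.8 5.0 1.2
  endloop
 endfacet
 facet normal -0.919 -0.334 -0.209
  outer loop
   vertex 2.2 0.8 0.8
   vertex 1.8 0.4 3.2
   vertex 0.0 4.6 4.4
  endloop
 endfacet
 facet normal -0.752 0.168 -0.637
  outer loop
   vertex 2.2 0.8 0.8
   vertex 0.0 4.6 4.4
   vertex 2.8 5.0 1.2
  endloop
 endfacet
 facet normal -0.464 0.149 -0.873
  outer loop
   vertex 2.2 0.8 0.8
   vertex 2.8 5.0 1.2
   vertex 4.8 4.2 0.0
  endloop
 endfacet
 facet normal 0.889 -0.447 0.099
  outer loop
   vertex 2.6 0.8 4.4
   vertex 4.8 4.2 0.0
   vertex 4.6 4.6 3.6
  endloop
 endfacet
 facet normal 0.781 -0.618 -0.087
  outer loop
   vertex 2.6 0.8 4.4
   vertex 2.2 0.8 0.8
   vertex 4.8 4.2 0.0
  endloop
 endfacet
 facet normal 0.514 -0.856 -0.057
  outer loop
   vertex 2.6 0.8 4.4
   vertex 1.8 0.4 3.2
   vertex 2.2 0.8 0.8
  endloop
 endfacet
 facet normal -0.664 -0.454 0.594
  outer loop
   vertex 2.6 0.8 4.4
   vertex 0.0 4.6 4.4
   vertex 1.8 0.4 3.2
  endloop
 endfacet
 facet normal 0.170 0.116 0.979
  outer loop
   vertex 2.6 0.8 4.4
   vertex 4.6 4.6 3.6
   vertex 0.0 4.6 4.4
  endloop
 endfacet
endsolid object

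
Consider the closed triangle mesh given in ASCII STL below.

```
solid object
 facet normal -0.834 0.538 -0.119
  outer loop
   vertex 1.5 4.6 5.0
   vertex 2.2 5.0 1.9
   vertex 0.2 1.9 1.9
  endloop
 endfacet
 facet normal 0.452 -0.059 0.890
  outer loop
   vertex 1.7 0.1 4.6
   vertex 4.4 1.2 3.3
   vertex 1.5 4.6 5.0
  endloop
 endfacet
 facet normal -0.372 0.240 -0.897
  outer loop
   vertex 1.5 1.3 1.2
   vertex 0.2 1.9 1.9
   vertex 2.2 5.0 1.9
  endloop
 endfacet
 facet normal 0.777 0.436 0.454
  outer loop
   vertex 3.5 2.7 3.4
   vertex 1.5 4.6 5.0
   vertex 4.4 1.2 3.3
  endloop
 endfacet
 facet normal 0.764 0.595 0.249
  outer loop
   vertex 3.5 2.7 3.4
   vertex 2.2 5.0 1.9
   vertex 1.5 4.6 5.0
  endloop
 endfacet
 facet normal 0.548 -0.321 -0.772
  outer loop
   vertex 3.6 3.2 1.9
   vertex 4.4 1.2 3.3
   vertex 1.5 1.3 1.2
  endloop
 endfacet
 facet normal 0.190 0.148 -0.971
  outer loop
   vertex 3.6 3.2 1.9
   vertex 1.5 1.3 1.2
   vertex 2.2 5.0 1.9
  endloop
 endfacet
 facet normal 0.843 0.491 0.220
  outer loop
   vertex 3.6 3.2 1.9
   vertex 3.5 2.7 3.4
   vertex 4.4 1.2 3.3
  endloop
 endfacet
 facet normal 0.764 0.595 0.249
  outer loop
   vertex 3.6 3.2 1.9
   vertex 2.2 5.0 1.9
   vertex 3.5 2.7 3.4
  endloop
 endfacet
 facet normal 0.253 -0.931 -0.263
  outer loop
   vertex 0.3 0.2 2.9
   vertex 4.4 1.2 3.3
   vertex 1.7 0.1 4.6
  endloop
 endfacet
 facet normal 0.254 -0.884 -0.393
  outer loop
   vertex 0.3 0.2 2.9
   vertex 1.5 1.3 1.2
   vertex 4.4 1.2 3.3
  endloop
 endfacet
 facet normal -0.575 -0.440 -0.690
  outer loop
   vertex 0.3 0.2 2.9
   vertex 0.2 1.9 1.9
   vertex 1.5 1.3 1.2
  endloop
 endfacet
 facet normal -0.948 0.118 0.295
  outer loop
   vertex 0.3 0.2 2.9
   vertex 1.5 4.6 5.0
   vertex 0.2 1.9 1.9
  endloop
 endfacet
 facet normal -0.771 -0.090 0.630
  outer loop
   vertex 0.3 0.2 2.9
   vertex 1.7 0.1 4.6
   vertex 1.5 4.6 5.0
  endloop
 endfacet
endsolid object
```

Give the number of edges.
21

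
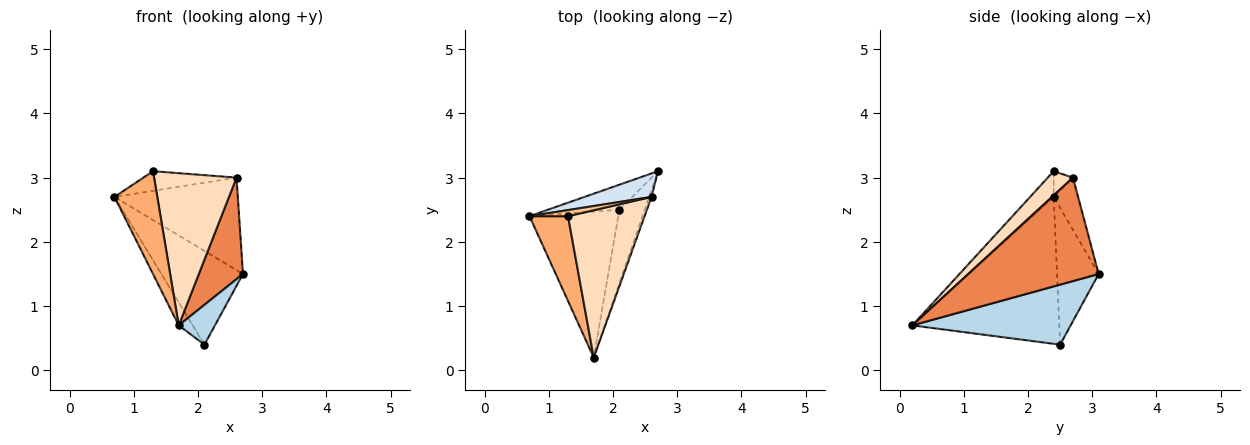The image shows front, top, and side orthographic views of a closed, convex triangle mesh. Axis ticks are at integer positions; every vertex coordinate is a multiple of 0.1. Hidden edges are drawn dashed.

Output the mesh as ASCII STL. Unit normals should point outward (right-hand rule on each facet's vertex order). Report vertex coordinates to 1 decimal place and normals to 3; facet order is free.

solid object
 facet normal -0.442 0.867 -0.231
  outer loop
   vertex 2.1 2.5 0.4
   vertex 0.7 2.4 2.7
   vertex 2.7 3.1 1.5
  endloop
 endfacet
 facet normal -0.853 0.081 -0.516
  outer loop
   vertex 2.1 2.5 0.4
   vertex 1.7 0.2 0.7
   vertex 0.7 2.4 2.7
  endloop
 endfacet
 facet normal 0.902 -0.206 -0.379
  outer loop
   vertex 2.1 2.5 0.4
   vertex 2.7 3.1 1.5
   vertex 1.7 0.2 0.7
  endloop
 endfacet
 facet normal -0.188 0.952 0.241
  outer loop
   vertex 2.6 2.7 3.0
   vertex 2.7 3.1 1.5
   vertex 0.7 2.4 2.7
  endloop
 endfacet
 facet normal 0.947 -0.320 -0.022
  outer loop
   vertex 2.6 2.7 3.0
   vertex 1.7 0.2 0.7
   vertex 2.7 3.1 1.5
  endloop
 endfacet
 facet normal -0.391 -0.710 0.586
  outer loop
   vertex 1.3 2.4 3.1
   vertex 0.7 2.4 2.7
   vertex 1.7 0.2 0.7
  endloop
 endfacet
 facet normal -0.194 0.937 0.291
  outer loop
   vertex 1.3 2.4 3.1
   vertex 2.6 2.7 3.0
   vertex 0.7 2.4 2.7
  endloop
 endfacet
 facet normal 0.214 -0.702 0.679
  outer loop
   vertex 1.3 2.4 3.1
   vertex 1.7 0.2 0.7
   vertex 2.6 2.7 3.0
  endloop
 endfacet
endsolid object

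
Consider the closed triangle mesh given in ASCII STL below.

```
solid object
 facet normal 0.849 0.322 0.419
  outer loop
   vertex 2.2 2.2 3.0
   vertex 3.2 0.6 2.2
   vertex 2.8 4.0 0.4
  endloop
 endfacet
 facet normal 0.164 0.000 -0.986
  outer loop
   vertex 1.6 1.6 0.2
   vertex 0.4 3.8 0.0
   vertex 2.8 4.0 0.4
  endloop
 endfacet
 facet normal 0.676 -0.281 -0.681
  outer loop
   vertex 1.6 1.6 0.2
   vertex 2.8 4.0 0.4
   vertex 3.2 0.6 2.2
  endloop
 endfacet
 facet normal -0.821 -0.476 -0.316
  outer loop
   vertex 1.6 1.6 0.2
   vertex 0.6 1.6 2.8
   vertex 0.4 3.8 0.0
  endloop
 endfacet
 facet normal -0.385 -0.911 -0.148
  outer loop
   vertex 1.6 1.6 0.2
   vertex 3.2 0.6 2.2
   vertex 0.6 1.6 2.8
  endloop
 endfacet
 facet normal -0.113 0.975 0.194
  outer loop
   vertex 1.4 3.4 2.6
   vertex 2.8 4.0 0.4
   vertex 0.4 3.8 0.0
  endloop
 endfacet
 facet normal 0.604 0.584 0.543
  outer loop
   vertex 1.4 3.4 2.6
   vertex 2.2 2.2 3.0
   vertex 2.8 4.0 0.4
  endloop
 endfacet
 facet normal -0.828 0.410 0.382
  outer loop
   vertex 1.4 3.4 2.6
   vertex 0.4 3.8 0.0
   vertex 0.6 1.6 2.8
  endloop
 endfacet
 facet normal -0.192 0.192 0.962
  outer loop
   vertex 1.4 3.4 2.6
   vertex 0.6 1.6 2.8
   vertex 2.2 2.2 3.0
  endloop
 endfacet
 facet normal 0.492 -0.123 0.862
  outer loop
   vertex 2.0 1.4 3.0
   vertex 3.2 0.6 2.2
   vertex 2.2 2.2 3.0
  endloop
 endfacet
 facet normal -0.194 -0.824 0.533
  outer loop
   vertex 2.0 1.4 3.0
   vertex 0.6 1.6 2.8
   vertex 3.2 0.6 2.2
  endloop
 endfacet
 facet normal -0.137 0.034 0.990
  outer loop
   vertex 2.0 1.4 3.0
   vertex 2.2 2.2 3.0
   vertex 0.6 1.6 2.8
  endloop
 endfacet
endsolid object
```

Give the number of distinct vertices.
8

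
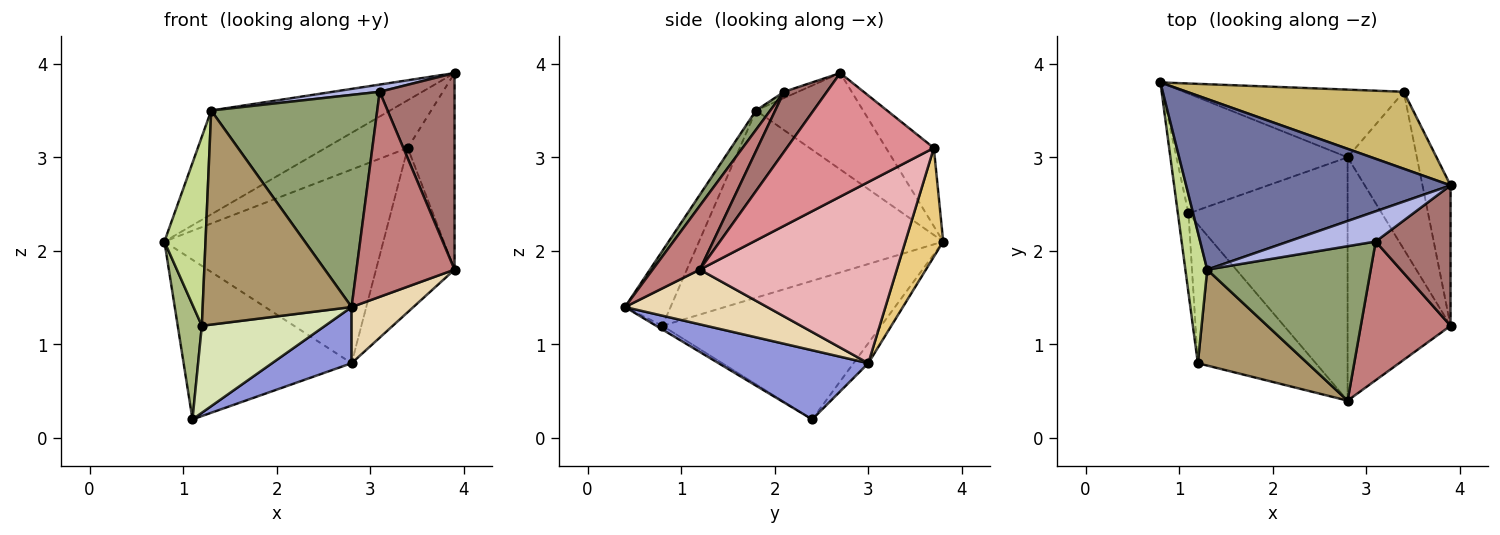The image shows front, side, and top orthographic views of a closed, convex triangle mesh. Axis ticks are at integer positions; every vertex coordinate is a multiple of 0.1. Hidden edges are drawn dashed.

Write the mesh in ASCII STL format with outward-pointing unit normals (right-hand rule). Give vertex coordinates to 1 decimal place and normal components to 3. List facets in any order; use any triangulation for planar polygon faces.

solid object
 facet normal -0.297 0.497 0.816
  outer loop
   vertex 1.3 1.8 3.5
   vertex 3.9 2.7 3.9
   vertex 0.8 3.8 2.1
  endloop
 endfacet
 facet normal -0.070 0.798 -0.599
  outer loop
   vertex 2.8 3.0 0.8
   vertex 1.1 2.4 0.2
   vertex 0.8 3.8 2.1
  endloop
 endfacet
 facet normal 0.390 -0.207 -0.897
  outer loop
   vertex 2.8 3.0 0.8
   vertex 2.8 0.4 1.4
   vertex 1.1 2.4 0.2
  endloop
 endfacet
 facet normal -0.069 -0.231 0.970
  outer loop
   vertex 3.1 2.1 3.7
   vertex 3.9 2.7 3.9
   vertex 1.3 1.8 3.5
  endloop
 endfacet
 facet normal 0.069 -0.807 0.587
  outer loop
   vertex 3.1 2.1 3.7
   vertex 1.3 1.8 3.5
   vertex 2.8 0.4 1.4
  endloop
 endfacet
 facet normal -0.991 -0.109 -0.076
  outer loop
   vertex 1.2 0.8 1.2
   vertex 0.8 3.8 2.1
   vertex 1.1 2.4 0.2
  endloop
 endfacet
 facet normal -0.980 -0.165 0.114
  outer loop
   vertex 1.2 0.8 1.2
   vertex 1.3 1.8 3.5
   vertex 0.8 3.8 2.1
  endloop
 endfacet
 facet normal -0.027 -0.531 -0.847
  outer loop
   vertex 1.2 0.8 1.2
   vertex 1.1 2.4 0.2
   vertex 2.8 0.4 1.4
  endloop
 endfacet
 facet normal -0.269 -0.879 0.394
  outer loop
   vertex 1.2 0.8 1.2
   vertex 2.8 0.4 1.4
   vertex 1.3 1.8 3.5
  endloop
 endfacet
 facet normal -0.293 0.504 0.813
  outer loop
   vertex 3.4 3.7 3.1
   vertex 0.8 3.8 2.1
   vertex 3.9 2.7 3.9
  endloop
 endfacet
 facet normal 0.161 0.932 -0.326
  outer loop
   vertex 3.4 3.7 3.1
   vertex 2.8 3.0 0.8
   vertex 0.8 3.8 2.1
  endloop
 endfacet
 facet normal 0.460 -0.200 -0.865
  outer loop
   vertex 3.9 1.2 1.8
   vertex 2.8 0.4 1.4
   vertex 2.8 3.0 0.8
  endloop
 endfacet
 facet normal 0.422 -0.738 0.527
  outer loop
   vertex 3.9 1.2 1.8
   vertex 3.9 2.7 3.9
   vertex 3.1 2.1 3.7
  endloop
 endfacet
 facet normal 0.370 -0.769 0.520
  outer loop
   vertex 3.9 1.2 1.8
   vertex 3.1 2.1 3.7
   vertex 2.8 0.4 1.4
  endloop
 endfacet
 facet normal 0.931 0.296 -0.212
  outer loop
   vertex 3.9 1.2 1.8
   vertex 3.4 3.7 3.1
   vertex 3.9 2.7 3.9
  endloop
 endfacet
 facet normal 0.875 0.349 -0.335
  outer loop
   vertex 3.9 1.2 1.8
   vertex 2.8 3.0 0.8
   vertex 3.4 3.7 3.1
  endloop
 endfacet
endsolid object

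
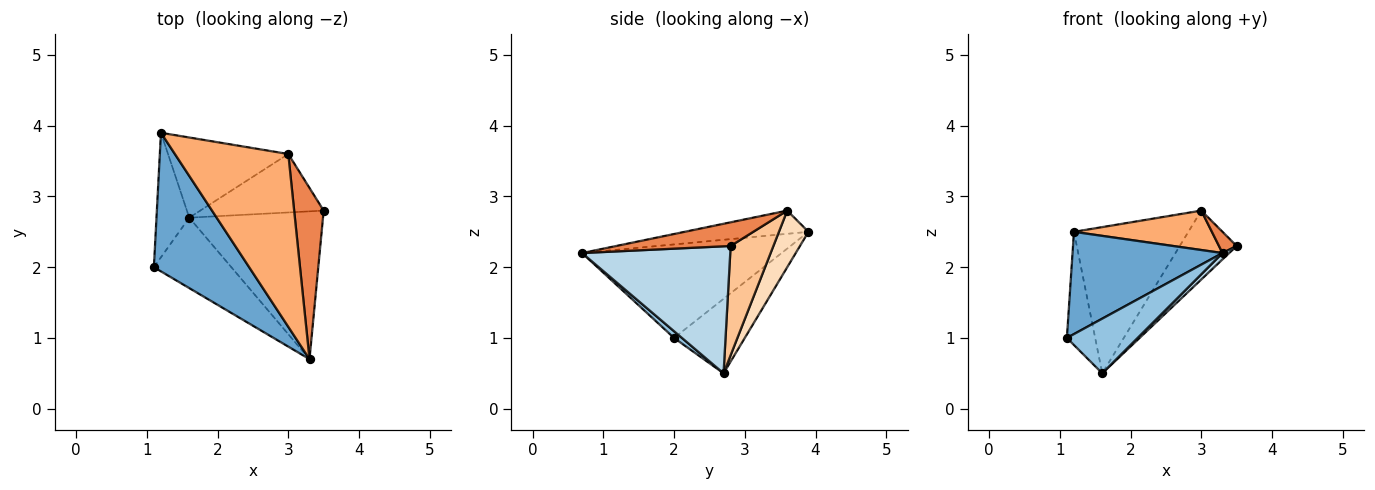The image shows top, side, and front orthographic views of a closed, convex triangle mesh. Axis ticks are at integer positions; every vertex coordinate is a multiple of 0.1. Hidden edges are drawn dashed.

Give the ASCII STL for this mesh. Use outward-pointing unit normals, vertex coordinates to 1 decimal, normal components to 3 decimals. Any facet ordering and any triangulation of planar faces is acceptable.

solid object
 facet normal -0.620 -0.466 0.631
  outer loop
   vertex 1.2 3.9 2.5
   vertex 1.1 2.0 1.0
   vertex 3.3 0.7 2.2
  endloop
 endfacet
 facet normal 0.068 -0.612 -0.788
  outer loop
   vertex 1.6 2.7 0.5
   vertex 3.3 0.7 2.2
   vertex 1.1 2.0 1.0
  endloop
 endfacet
 facet normal 0.688 -0.031 -0.725
  outer loop
   vertex 1.6 2.7 0.5
   vertex 3.5 2.8 2.3
   vertex 3.3 0.7 2.2
  endloop
 endfacet
 facet normal -0.860 0.344 -0.378
  outer loop
   vertex 1.6 2.7 0.5
   vertex 1.1 2.0 1.0
   vertex 1.2 3.9 2.5
  endloop
 endfacet
 facet normal 0.623 -0.096 0.777
  outer loop
   vertex 3.0 3.6 2.8
   vertex 3.3 0.7 2.2
   vertex 3.5 2.8 2.3
  endloop
 endfacet
 facet normal -0.196 -0.218 0.956
  outer loop
   vertex 3.0 3.6 2.8
   vertex 1.2 3.9 2.5
   vertex 3.3 0.7 2.2
  endloop
 endfacet
 facet normal 0.497 0.662 -0.561
  outer loop
   vertex 3.0 3.6 2.8
   vertex 3.5 2.8 2.3
   vertex 1.6 2.7 0.5
  endloop
 endfacet
 facet normal 0.221 0.855 -0.469
  outer loop
   vertex 3.0 3.6 2.8
   vertex 1.6 2.7 0.5
   vertex 1.2 3.9 2.5
  endloop
 endfacet
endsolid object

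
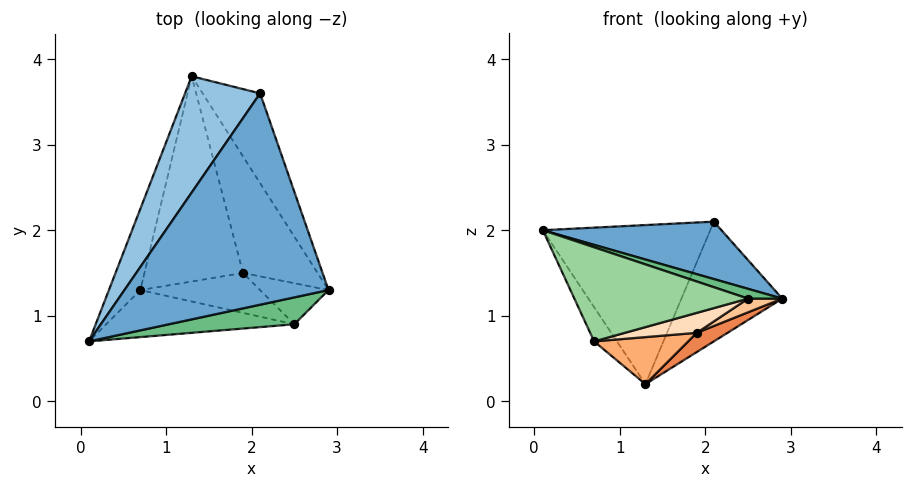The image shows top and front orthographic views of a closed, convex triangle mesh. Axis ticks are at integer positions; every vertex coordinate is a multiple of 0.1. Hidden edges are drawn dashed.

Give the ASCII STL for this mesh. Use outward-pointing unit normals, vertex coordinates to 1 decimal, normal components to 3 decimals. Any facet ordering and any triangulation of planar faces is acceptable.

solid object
 facet normal 0.315 -0.249 0.916
  outer loop
   vertex 2.1 3.6 2.1
   vertex 0.1 0.7 2.0
   vertex 2.9 1.3 1.2
  endloop
 endfacet
 facet normal -0.768 0.517 0.378
  outer loop
   vertex 2.1 3.6 2.1
   vertex 1.3 3.8 0.2
   vertex 0.1 0.7 2.0
  endloop
 endfacet
 facet normal 0.852 0.419 -0.314
  outer loop
   vertex 2.1 3.6 2.1
   vertex 2.9 1.3 1.2
   vertex 1.3 3.8 0.2
  endloop
 endfacet
 facet normal -0.922 0.150 -0.356
  outer loop
   vertex 0.7 1.3 0.7
   vertex 0.1 0.7 2.0
   vertex 1.3 3.8 0.2
  endloop
 endfacet
 facet normal 0.340 -0.153 -0.928
  outer loop
   vertex 1.9 1.5 0.8
   vertex 1.3 3.8 0.2
   vertex 2.9 1.3 1.2
  endloop
 endfacet
 facet normal 0.118 -0.222 -0.968
  outer loop
   vertex 1.9 1.5 0.8
   vertex 0.7 1.3 0.7
   vertex 1.3 3.8 0.2
  endloop
 endfacet
 facet normal 0.302 -0.302 -0.905
  outer loop
   vertex 2.5 0.9 1.2
   vertex 1.9 1.5 0.8
   vertex 2.9 1.3 1.2
  endloop
 endfacet
 facet normal 0.147 -0.442 -0.885
  outer loop
   vertex 2.5 0.9 1.2
   vertex 0.7 1.3 0.7
   vertex 1.9 1.5 0.8
  endloop
 endfacet
 facet normal 0.323 -0.323 0.889
  outer loop
   vertex 2.5 0.9 1.2
   vertex 2.9 1.3 1.2
   vertex 0.1 0.7 2.0
  endloop
 endfacet
 facet normal -0.074 -0.892 -0.446
  outer loop
   vertex 2.5 0.9 1.2
   vertex 0.1 0.7 2.0
   vertex 0.7 1.3 0.7
  endloop
 endfacet
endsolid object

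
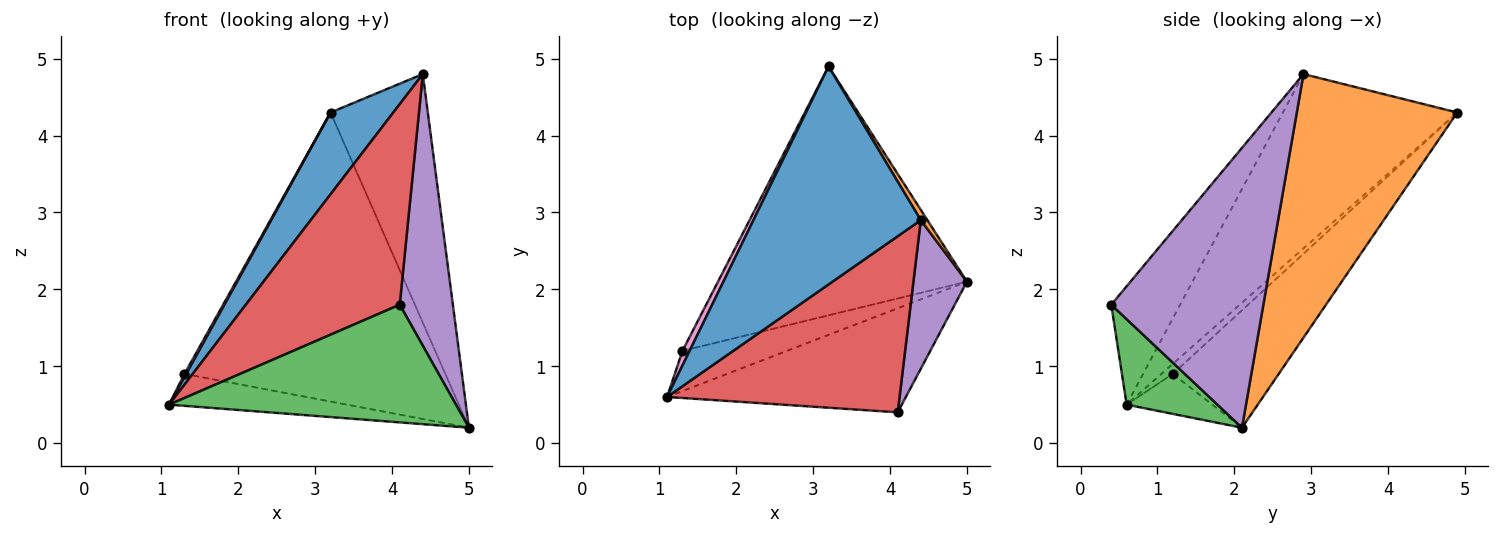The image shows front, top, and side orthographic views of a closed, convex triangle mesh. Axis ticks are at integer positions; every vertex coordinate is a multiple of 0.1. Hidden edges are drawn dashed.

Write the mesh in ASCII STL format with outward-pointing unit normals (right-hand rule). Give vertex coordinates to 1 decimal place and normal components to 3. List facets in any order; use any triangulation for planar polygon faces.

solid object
 facet normal -0.698 -0.251 0.670
  outer loop
   vertex 4.4 2.9 4.8
   vertex 3.2 4.9 4.3
   vertex 1.1 0.6 0.5
  endloop
 endfacet
 facet normal 0.855 0.518 0.021
  outer loop
   vertex 4.4 2.9 4.8
   vertex 5.0 2.1 0.2
   vertex 3.2 4.9 4.3
  endloop
 endfacet
 facet normal 0.231 -0.729 -0.645
  outer loop
   vertex 4.1 0.4 1.8
   vertex 1.1 0.6 0.5
   vertex 5.0 2.1 0.2
  endloop
 endfacet
 facet normal -0.319 -0.712 0.625
  outer loop
   vertex 4.1 0.4 1.8
   vertex 4.4 2.9 4.8
   vertex 1.1 0.6 0.5
  endloop
 endfacet
 facet normal 0.929 -0.325 0.178
  outer loop
   vertex 4.1 0.4 1.8
   vertex 5.0 2.1 0.2
   vertex 4.4 2.9 4.8
  endloop
 endfacet
 facet normal -0.287 0.596 -0.750
  outer loop
   vertex 1.3 1.2 0.9
   vertex 5.0 2.1 0.2
   vertex 1.1 0.6 0.5
  endloop
 endfacet
 facet normal -0.808 -0.115 0.577
  outer loop
   vertex 1.3 1.2 0.9
   vertex 1.1 0.6 0.5
   vertex 3.2 4.9 4.3
  endloop
 endfacet
 facet normal -0.294 0.724 -0.624
  outer loop
   vertex 1.3 1.2 0.9
   vertex 3.2 4.9 4.3
   vertex 5.0 2.1 0.2
  endloop
 endfacet
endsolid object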